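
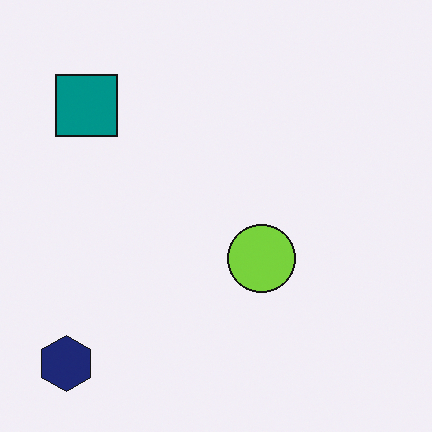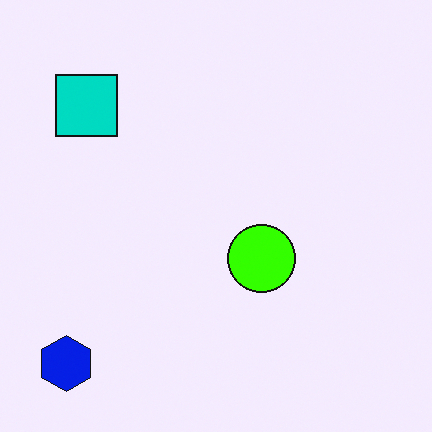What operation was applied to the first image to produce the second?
It was heavily oversaturated.

All colors are more vivid — a global saturation change.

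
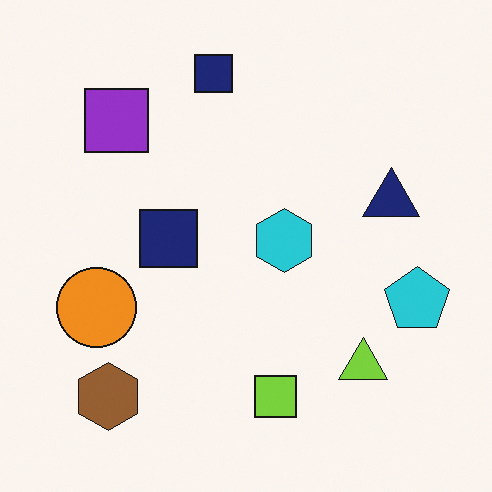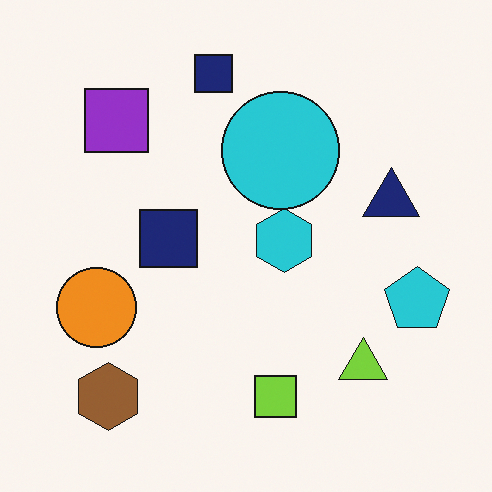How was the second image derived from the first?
It was overlaid with an additional cyan circle.

A cyan circle appears in the second image that is absent from the first.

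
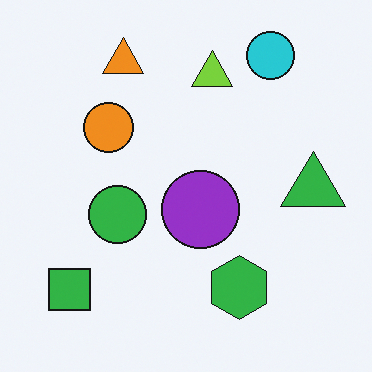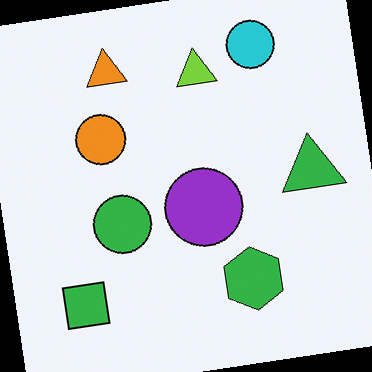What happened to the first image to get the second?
The transformation is: rotated counter-clockwise by a small amount.

Every shape is tilted by the same angle and the image corners show triangular fill wedges — a whole-image rotation by a non-right angle.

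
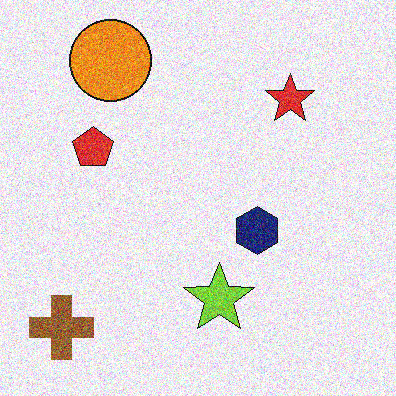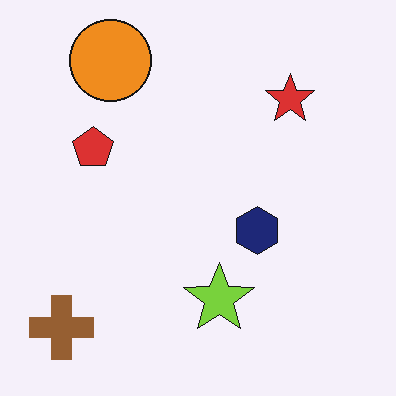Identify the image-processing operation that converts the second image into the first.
Degraded with a thick layer of grain.

Random speckle covers the whole image, including the flat background.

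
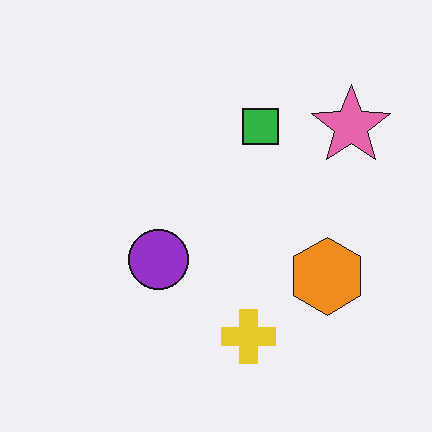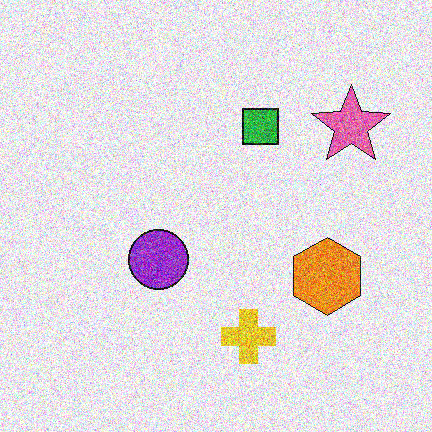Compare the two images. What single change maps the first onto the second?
The second image is the first degraded with strong gaussian noise.

Random speckle covers the whole image, including the flat background.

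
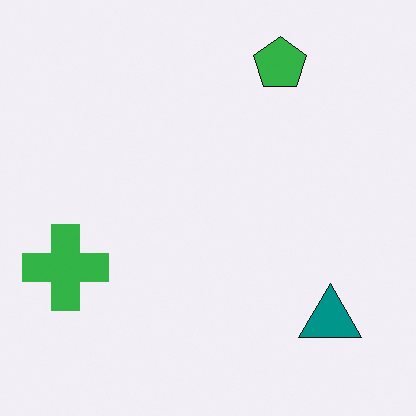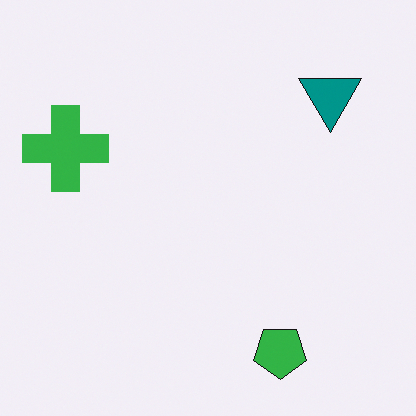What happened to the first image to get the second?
The transformation is: flipped vertically (top ↔ bottom).

The green pentagon is in the top-right of the first image and the bottom-right of the second — shapes on opposite sides of the horizontal midline have swapped in a mirror flip.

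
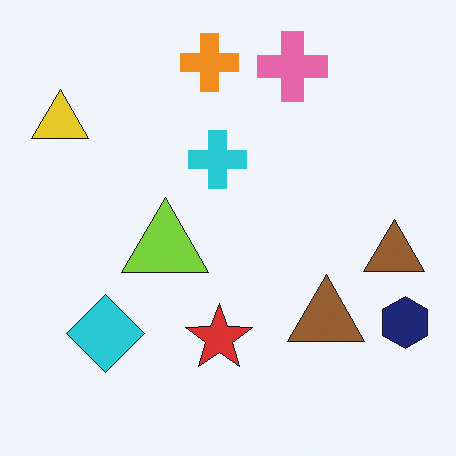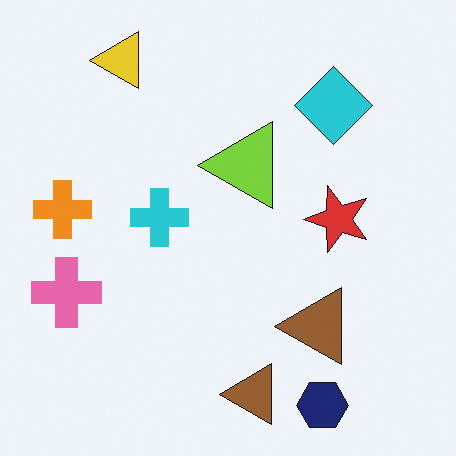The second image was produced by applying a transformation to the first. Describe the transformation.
The transformation is: transposed (reflected across the top-left ↔ bottom-right diagonal).

Shapes have swapped their row and column positions — what was in the top-right is now in the bottom-left — a diagonal reflection.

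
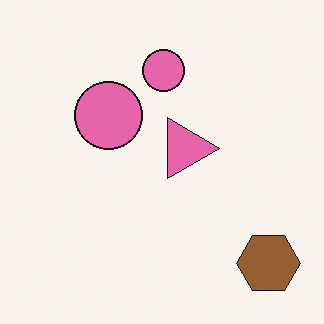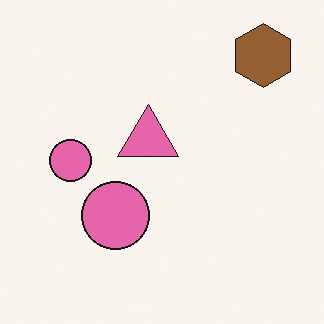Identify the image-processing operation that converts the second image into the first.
It was rotated 90° clockwise.

The brown hexagon sits in the top-right of the second image and the bottom-right of the first — consistent with a whole-image 90° clockwise rotation.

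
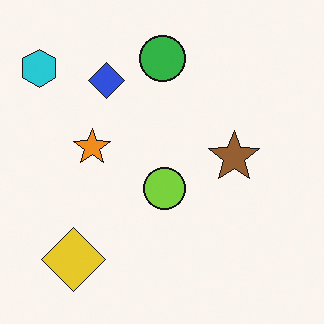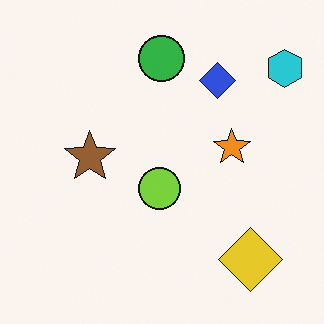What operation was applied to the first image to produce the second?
This is the original image flipped horizontally (left ↔ right).

The cyan hexagon is in the top-left of the first image and the top-right of the second — shapes on opposite sides of the vertical midline have swapped in a mirror flip.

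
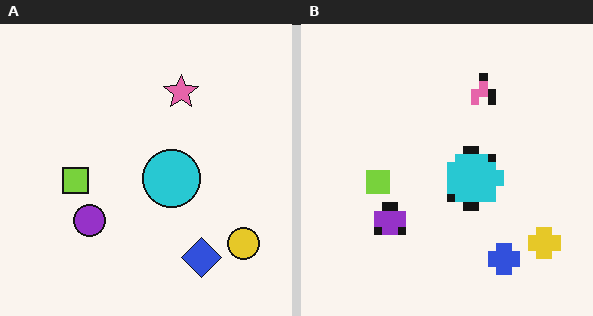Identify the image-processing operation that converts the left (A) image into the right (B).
The right (B) image is the left (A) pixelated into visible square blocks.

Shapes are reduced to large square blocks; fine edges and outlines are lost — a downscale-then-upscale (mosaic) effect.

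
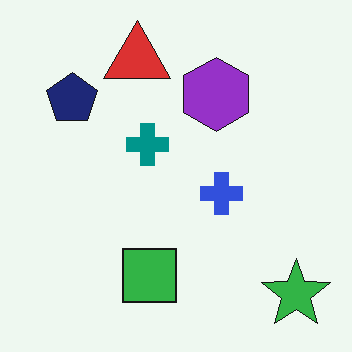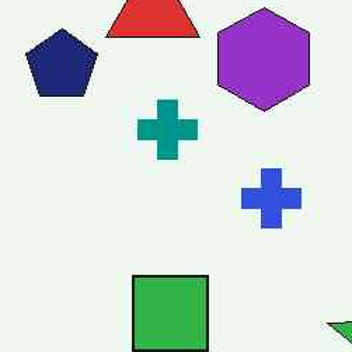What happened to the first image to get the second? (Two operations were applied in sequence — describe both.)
It was JPEG-compressed with visible artifacts, then cropped to a modestly smaller region and rescaled.

Blocky 8×8 compression artifacts appear around shape edges and the flat background shows ringing — characteristic JPEG degradation. The visible shapes are larger and the field of view is narrower; shapes near the original edges may be partly or wholly outside the frame — a crop-and-rescale.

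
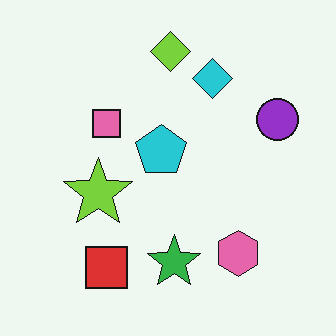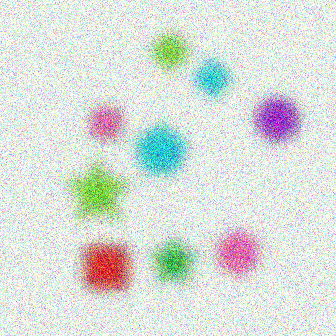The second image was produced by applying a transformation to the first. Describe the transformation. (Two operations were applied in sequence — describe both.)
The second image is the first strongly gaussian-blurred, then degraded with strong gaussian noise.

Shape edges and outlines are uniformly softened across the whole image. Random speckle covers the whole image, including the flat background.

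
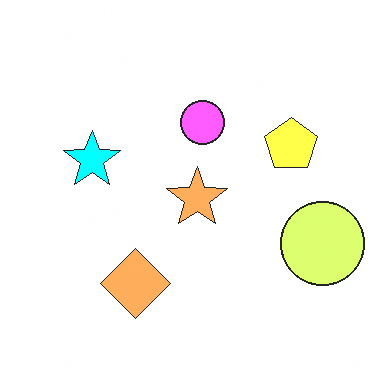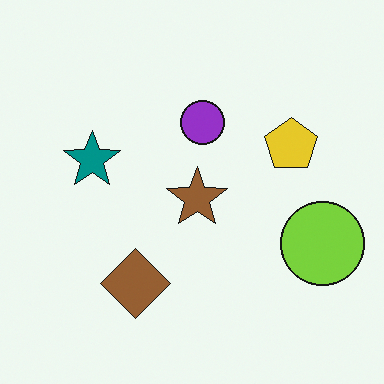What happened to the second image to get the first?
The image was substantially brightened.

Every pixel — background and shapes alike — is uniformly brightened.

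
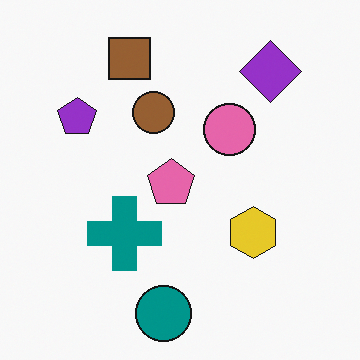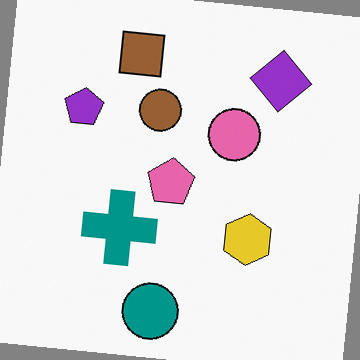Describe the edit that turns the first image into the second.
The second image is the first rotated clockwise by a slight angle.

Every shape is tilted by the same angle and the image corners show triangular fill wedges — a whole-image rotation by a non-right angle.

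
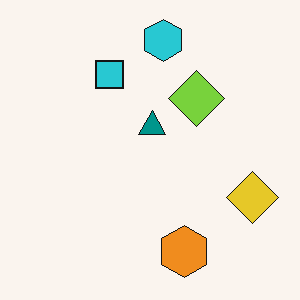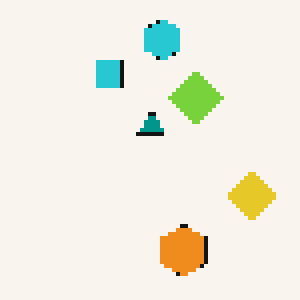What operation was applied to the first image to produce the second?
It was mildly pixelated.

Shapes are reduced to large square blocks; fine edges and outlines are lost — a downscale-then-upscale (mosaic) effect.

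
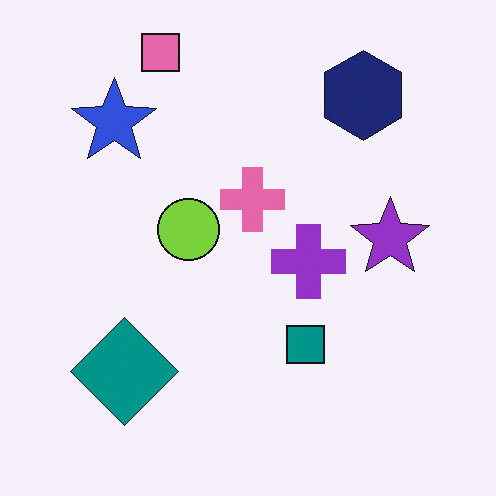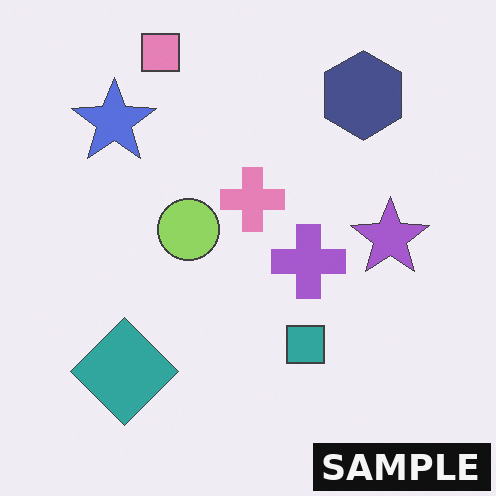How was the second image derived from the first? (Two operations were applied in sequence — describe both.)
It was given slightly reduced contrast, then watermarked with the text "SAMPLE" in the lower-right corner.

Tones are pushed toward mid-grey across the whole image — a global contrast change. A dark label reading "SAMPLE" appears in the lower-right corner.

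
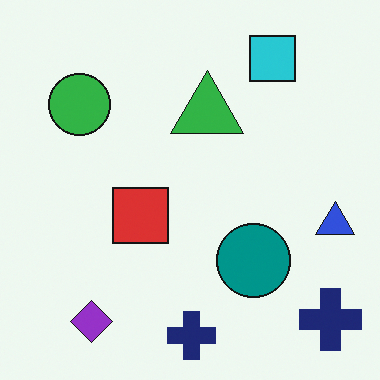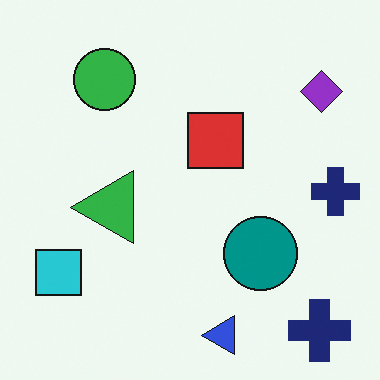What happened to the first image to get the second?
The transformation is: transposed (reflected across the top-left ↔ bottom-right diagonal).

Shapes have swapped their row and column positions — what was in the top-right is now in the bottom-left — a diagonal reflection.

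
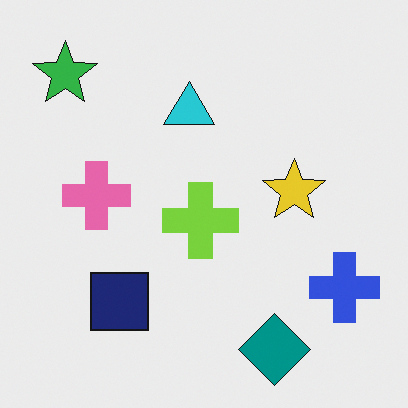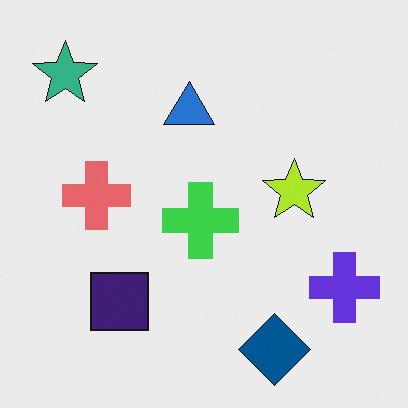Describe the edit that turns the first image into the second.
It was hue-shifted by a small amount.

Every shape's color has rotated by the same amount around the hue wheel — a uniform hue shift.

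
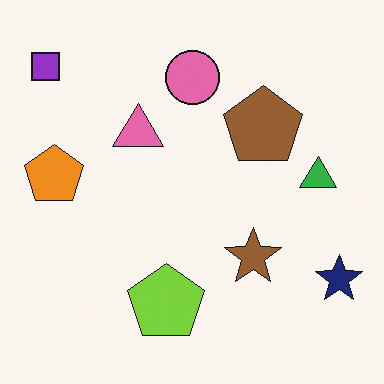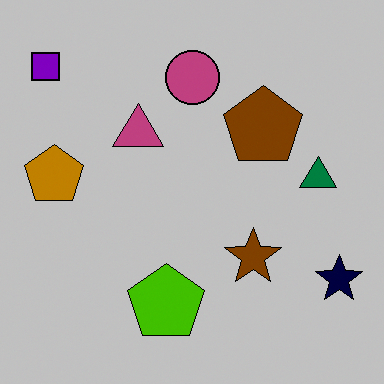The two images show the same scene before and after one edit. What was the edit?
The second image is the first heavily posterized to just a handful of flat colors.

Each flat color has snapped to a coarser quantized level — most visibly, the near-white background has dropped to a flat grey.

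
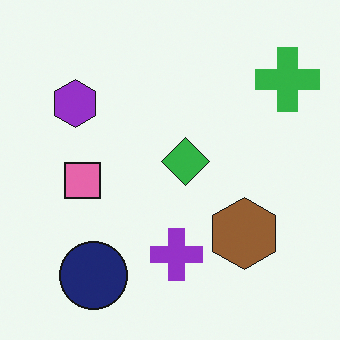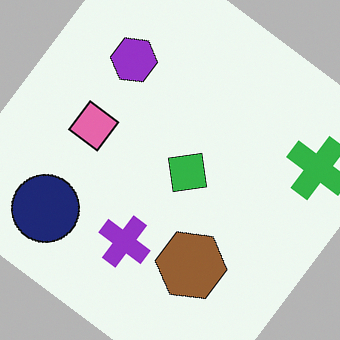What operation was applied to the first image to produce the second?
It was rotated clockwise by a large amount — several tens of degrees.

Every shape is tilted by the same angle and the image corners show triangular fill wedges — a whole-image rotation by a non-right angle.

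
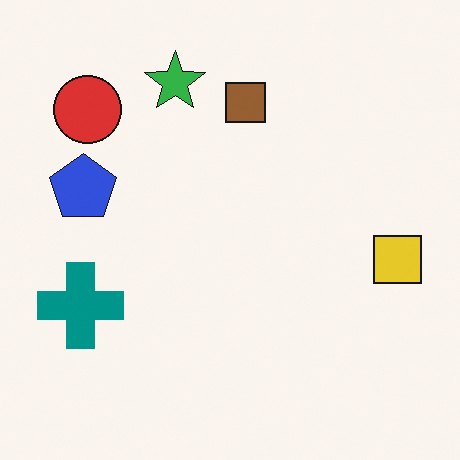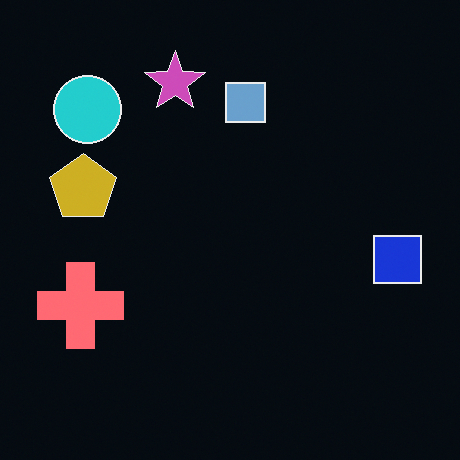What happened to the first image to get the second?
The transformation is: color-inverted (negative).

The light background has become dark and every shape's color is its complement — a photographic negative.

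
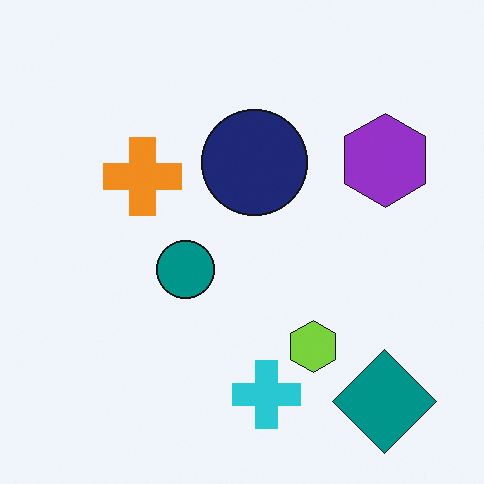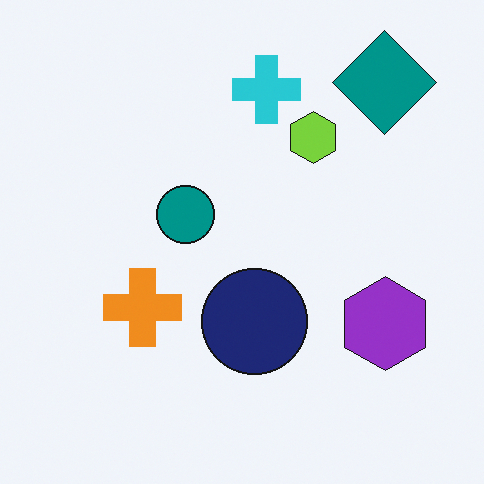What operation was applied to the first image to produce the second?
It was flipped vertically (top ↔ bottom).

The teal diamond is in the bottom-right of the first image and the top-right of the second — shapes on opposite sides of the horizontal midline have swapped in a mirror flip.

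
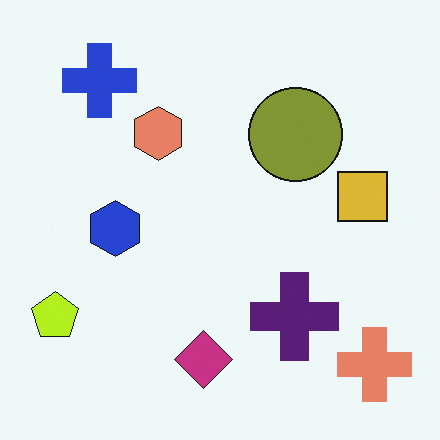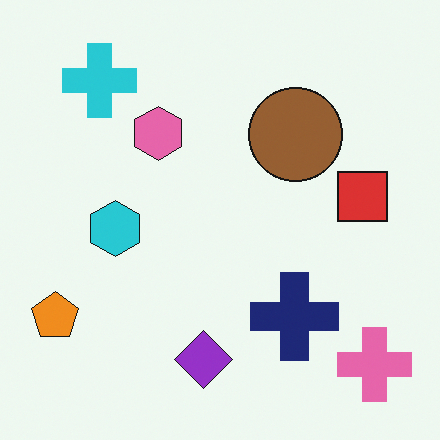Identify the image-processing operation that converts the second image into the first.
The first image is the second hue-shifted slightly.

Every shape's color has rotated by the same amount around the hue wheel — a uniform hue shift.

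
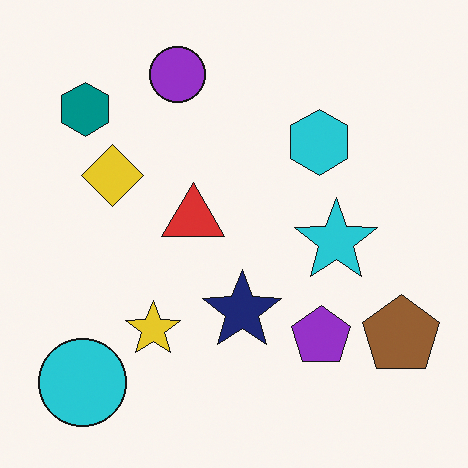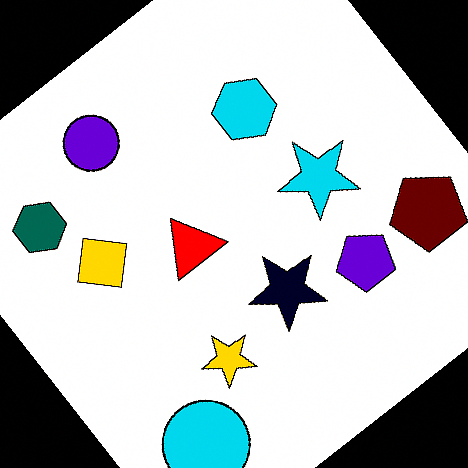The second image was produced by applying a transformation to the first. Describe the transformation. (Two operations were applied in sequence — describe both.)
Rotated counter-clockwise by a large amount — several tens of degrees, then boosted in contrast.

Every shape is tilted by the same angle and the image corners show triangular fill wedges — a whole-image rotation by a non-right angle. Tones are pushed away from mid-grey across the whole image — a global contrast change.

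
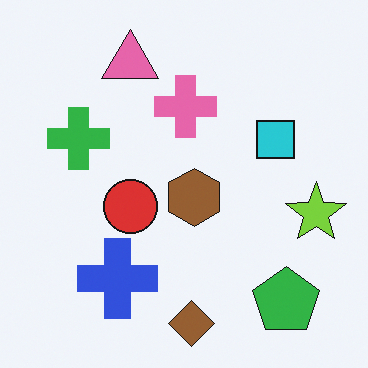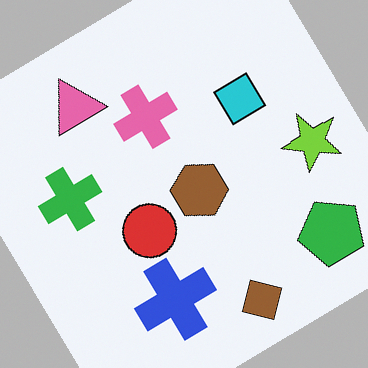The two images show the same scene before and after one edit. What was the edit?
This is the original image rotated counter-clockwise by a large amount — several tens of degrees.

Every shape is tilted by the same angle and the image corners show triangular fill wedges — a whole-image rotation by a non-right angle.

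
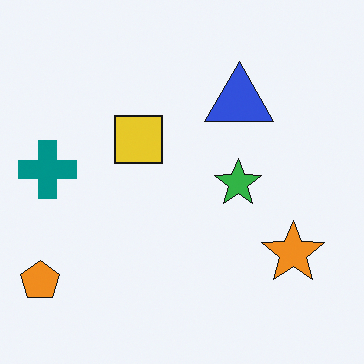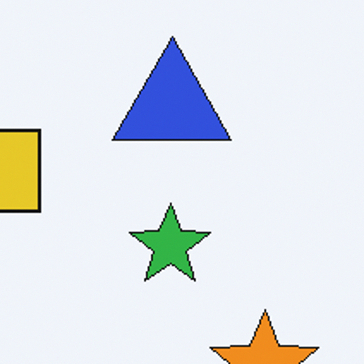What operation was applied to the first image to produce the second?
The second image is the first cropped to a noticeably smaller region and rescaled.

The visible shapes are larger and the field of view is narrower; shapes near the original edges may be partly or wholly outside the frame — a crop-and-rescale.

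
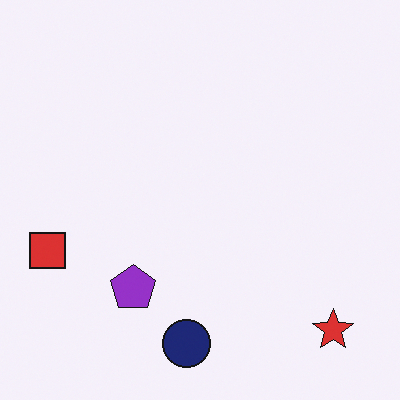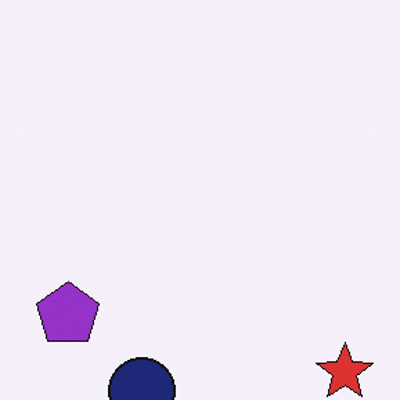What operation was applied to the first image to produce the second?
The second image is the first cropped slightly and scaled back up.

The visible shapes are larger and the field of view is narrower; shapes near the original edges may be partly or wholly outside the frame — a crop-and-rescale.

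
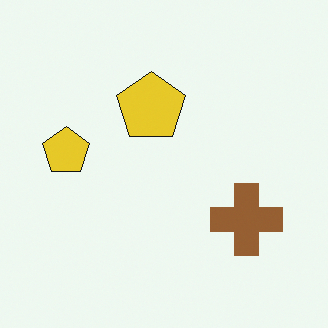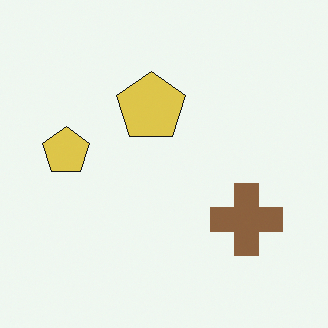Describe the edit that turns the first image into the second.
This is the original image slightly desaturated.

All colors are more muted and greyish — a global saturation change.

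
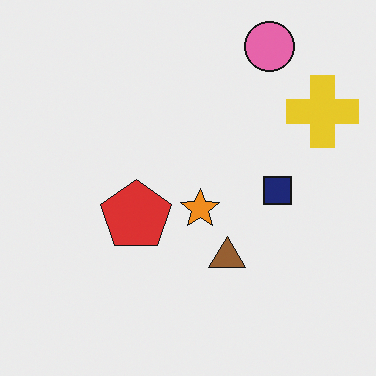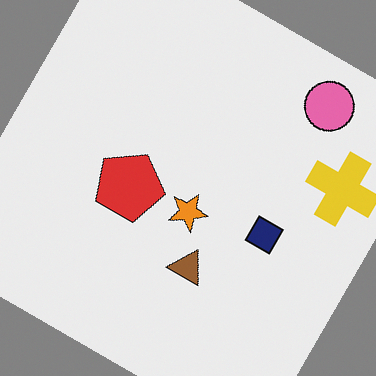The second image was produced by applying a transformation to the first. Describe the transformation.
Rotated clockwise by a large amount — several tens of degrees.

Every shape is tilted by the same angle and the image corners show triangular fill wedges — a whole-image rotation by a non-right angle.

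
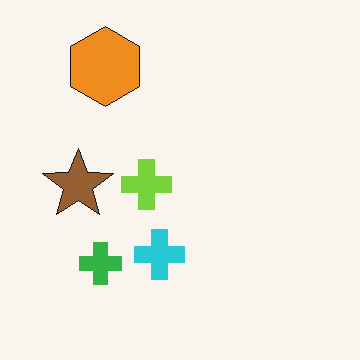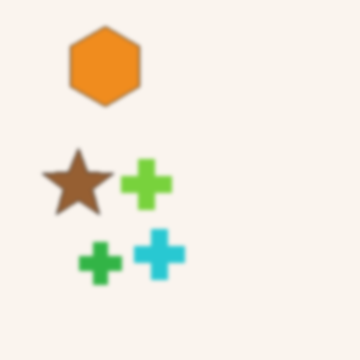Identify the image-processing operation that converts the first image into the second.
The image was given a subtle gaussian blur.

Shape edges and outlines are uniformly softened across the whole image.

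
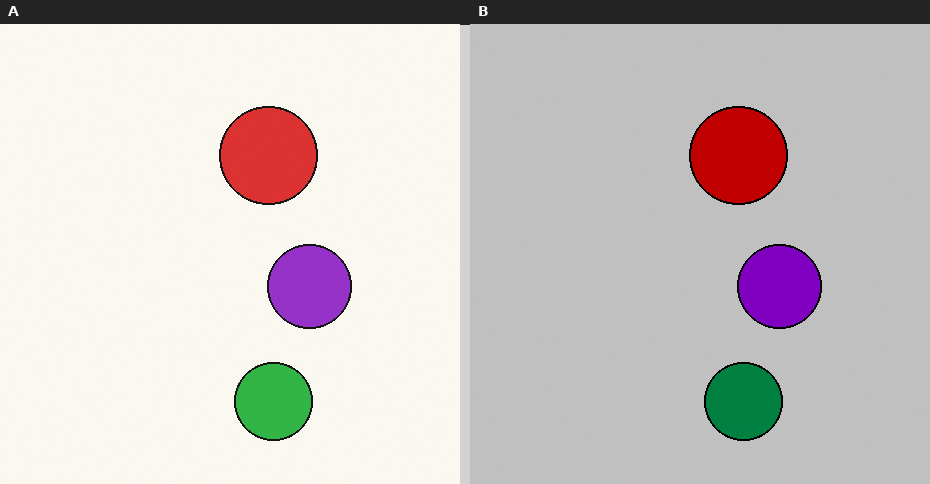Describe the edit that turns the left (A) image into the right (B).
The right (B) image is the left (A) aggressively posterized.

Each flat color has snapped to a coarser quantized level — most visibly, the near-white background has dropped to a flat grey.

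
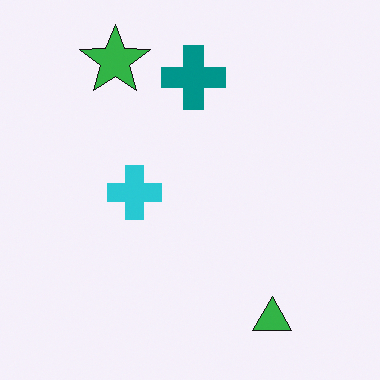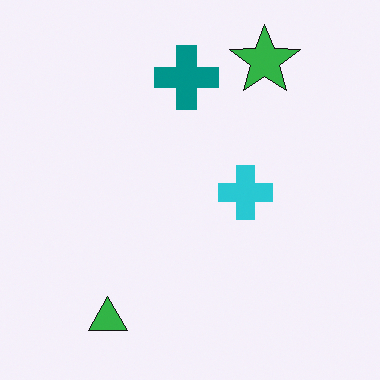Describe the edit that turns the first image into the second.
The transformation is: flipped horizontally (left ↔ right).

The green triangle is in the bottom-right of the first image and the bottom-left of the second — shapes on opposite sides of the vertical midline have swapped in a mirror flip.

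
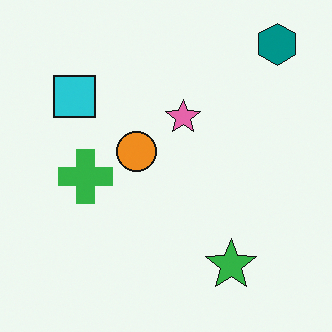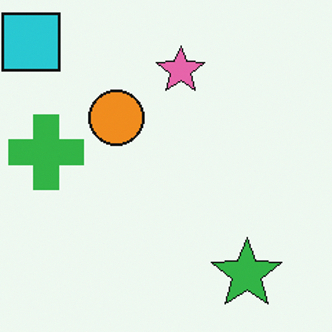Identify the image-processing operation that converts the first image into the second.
This is the original image cropped slightly and scaled back up.

The visible shapes are larger and the field of view is narrower; shapes near the original edges may be partly or wholly outside the frame — a crop-and-rescale.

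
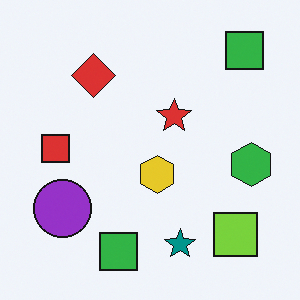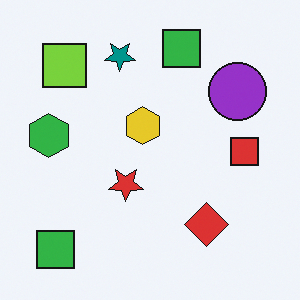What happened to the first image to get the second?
The second image is the first rotated 180°.

The lime square sits in the bottom-right of the first image and the top-left of the second — consistent with a whole-image 180° rotation.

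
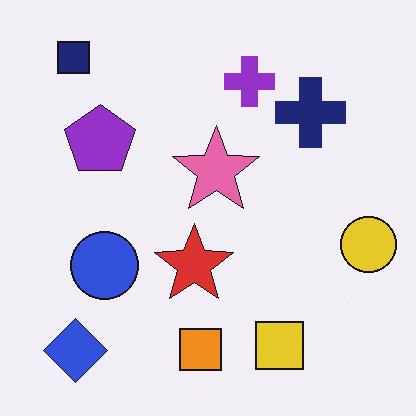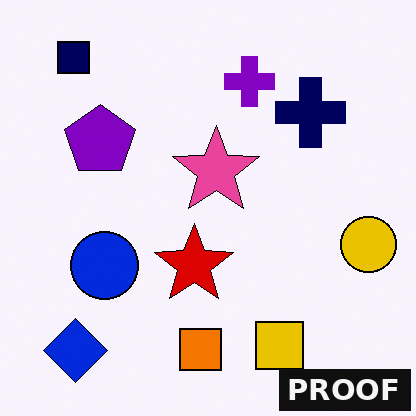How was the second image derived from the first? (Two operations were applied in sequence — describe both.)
Given slightly increased contrast, then watermarked with the text "PROOF" in the lower-right corner.

Tones are pushed away from mid-grey across the whole image — a global contrast change. A dark label reading "PROOF" appears in the lower-right corner.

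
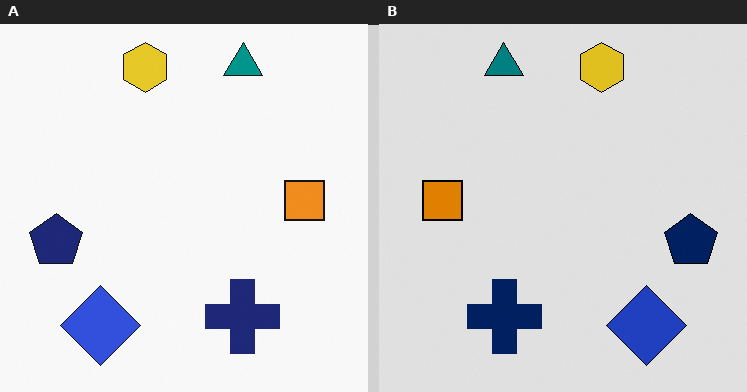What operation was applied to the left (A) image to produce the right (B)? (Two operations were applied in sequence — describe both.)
Flipped horizontally (left ↔ right), then posterized to a reduced palette.

The navy pentagon is in the left of the left (A) image and the right of the right (B) — shapes on opposite sides of the vertical midline have swapped in a mirror flip. Each flat color has snapped to a coarser quantized level — most visibly, the near-white background has dropped to a flat grey.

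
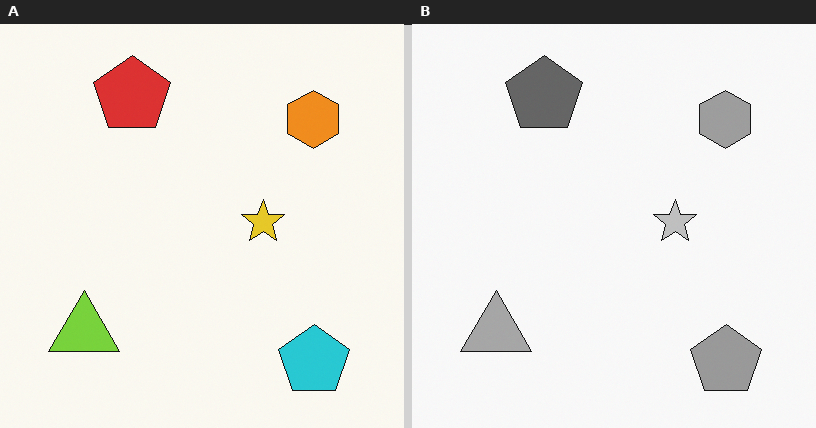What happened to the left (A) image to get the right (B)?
The transformation is: converted to grayscale.

All color is removed — every shape is now a shade of grey.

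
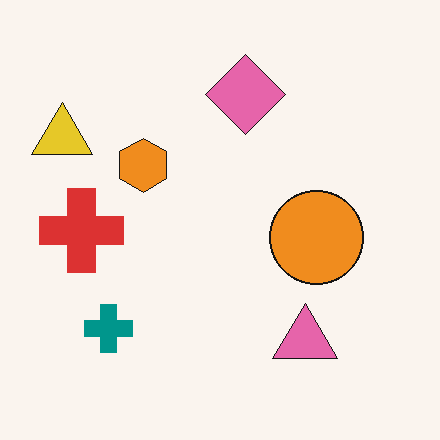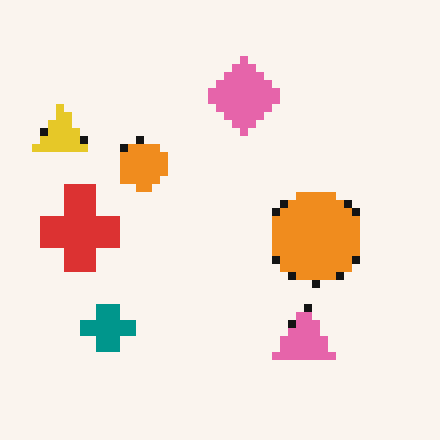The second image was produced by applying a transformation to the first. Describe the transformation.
It was pixelated into visible square blocks.

Shapes are reduced to large square blocks; fine edges and outlines are lost — a downscale-then-upscale (mosaic) effect.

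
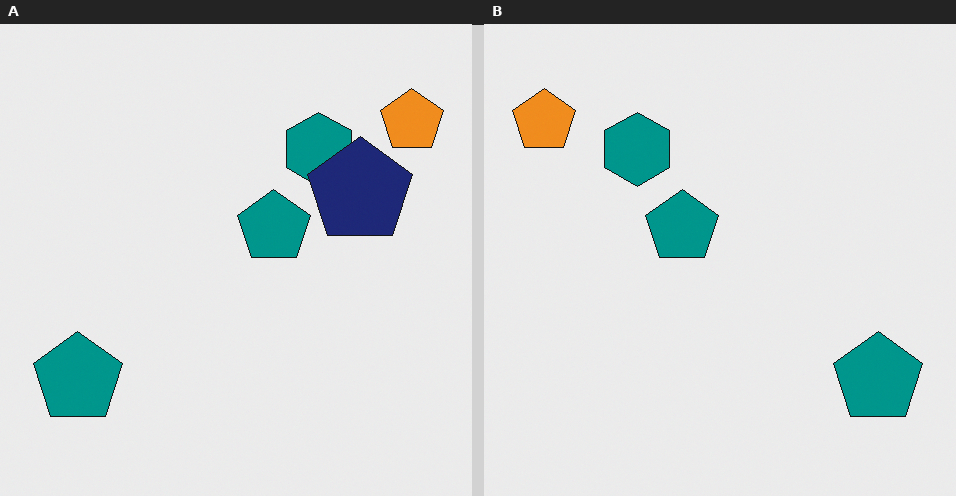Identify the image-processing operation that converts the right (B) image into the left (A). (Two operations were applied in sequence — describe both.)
The image was flipped horizontally (left ↔ right), then overlaid with an additional navy pentagon.

The orange pentagon is in the top-left of the right (B) image and the top-right of the left (A) — shapes on opposite sides of the vertical midline have swapped in a mirror flip. A navy pentagon appears in the left (A) image that is absent from the right (B).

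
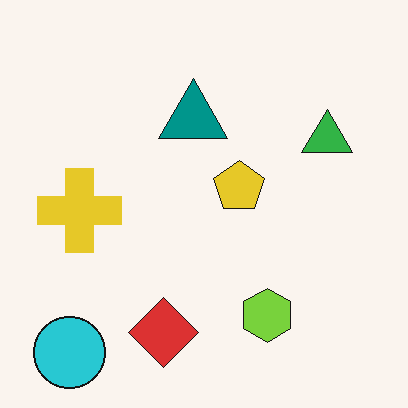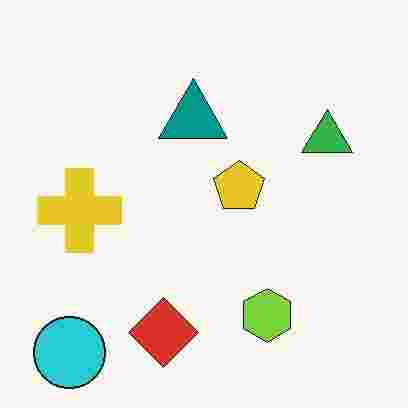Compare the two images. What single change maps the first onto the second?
The transformation is: degraded with heavy JPEG compression.

Blocky 8×8 compression artifacts appear around shape edges and the flat background shows ringing — characteristic JPEG degradation.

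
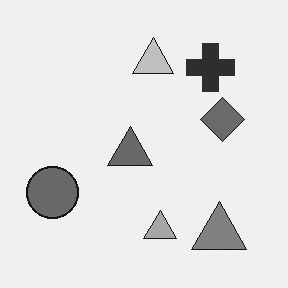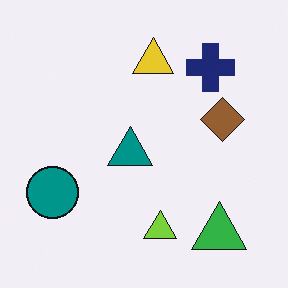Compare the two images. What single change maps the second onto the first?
This is the original image converted to grayscale.

All color is removed — every shape is now a shade of grey.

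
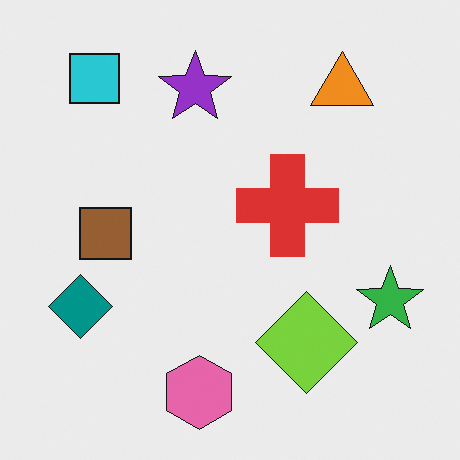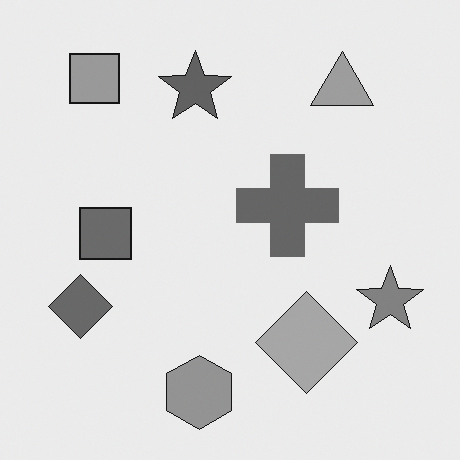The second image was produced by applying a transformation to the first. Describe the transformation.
The image was converted to grayscale.

All color is removed — every shape is now a shade of grey.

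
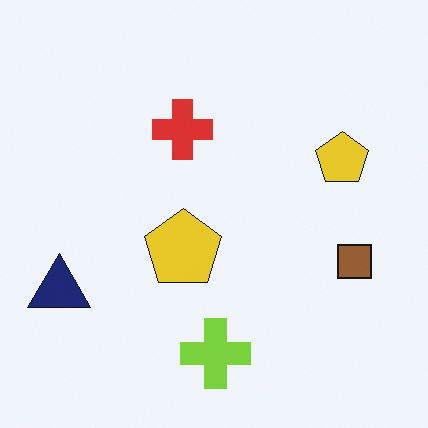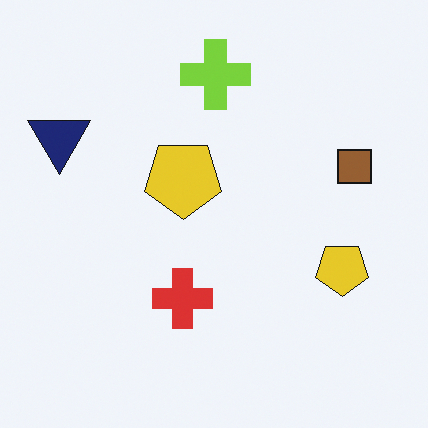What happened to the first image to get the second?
The image was flipped vertically (top ↔ bottom).

The lime cross is in the bottom of the first image and the top of the second — shapes on opposite sides of the horizontal midline have swapped in a mirror flip.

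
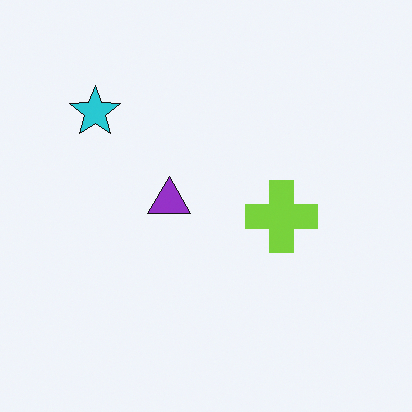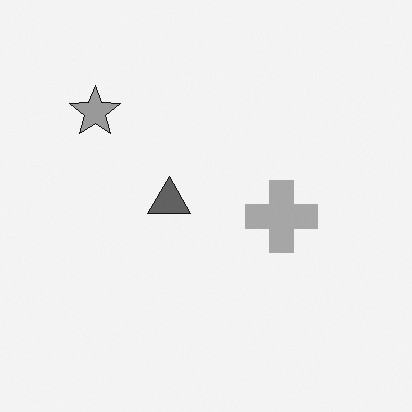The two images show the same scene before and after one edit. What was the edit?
It was converted to grayscale.

All color is removed — every shape is now a shade of grey.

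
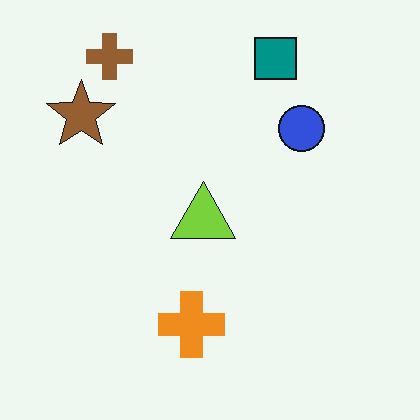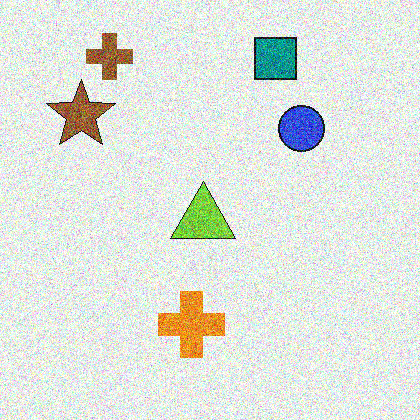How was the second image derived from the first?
The transformation is: degraded with heavy additive noise.

Random speckle covers the whole image, including the flat background.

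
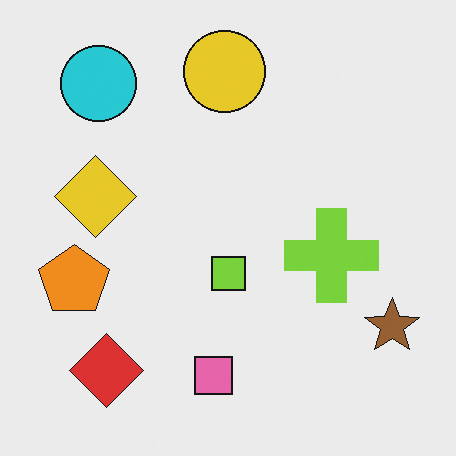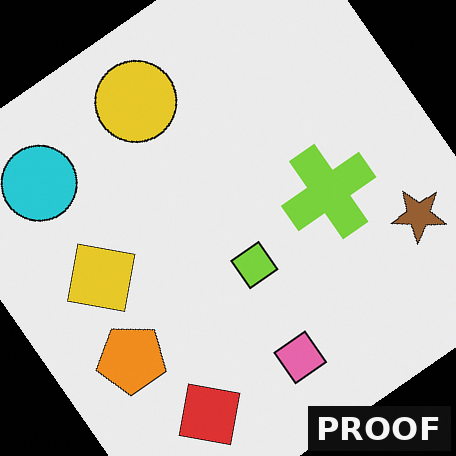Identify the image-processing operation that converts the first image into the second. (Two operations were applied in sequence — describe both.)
The transformation is: rotated counter-clockwise by a large amount — several tens of degrees, then watermarked with the text "PROOF" in the lower-right corner.

Every shape is tilted by the same angle and the image corners show triangular fill wedges — a whole-image rotation by a non-right angle. A dark label reading "PROOF" appears in the lower-right corner.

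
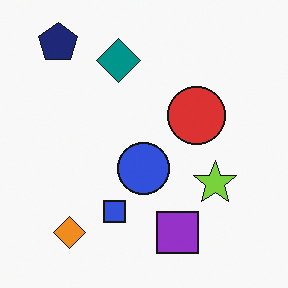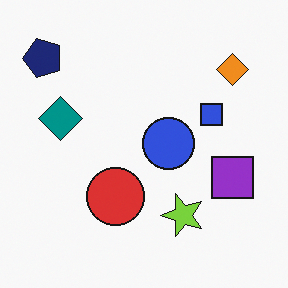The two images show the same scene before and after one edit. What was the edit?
The image was transposed (reflected across the top-left ↔ bottom-right diagonal).

Shapes have swapped their row and column positions — what was in the top-right is now in the bottom-left — a diagonal reflection.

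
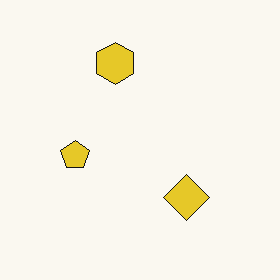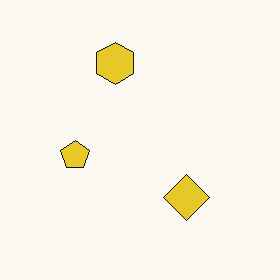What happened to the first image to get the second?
This is the original image given moderate JPEG compression.

Blocky 8×8 compression artifacts appear around shape edges and the flat background shows ringing — characteristic JPEG degradation.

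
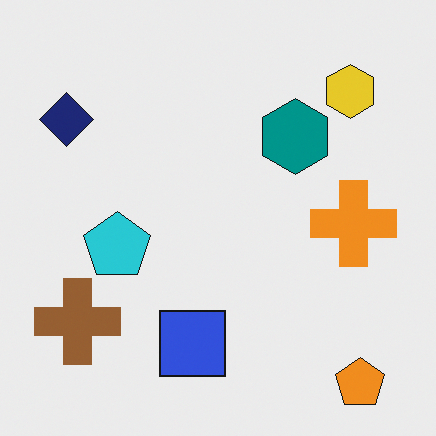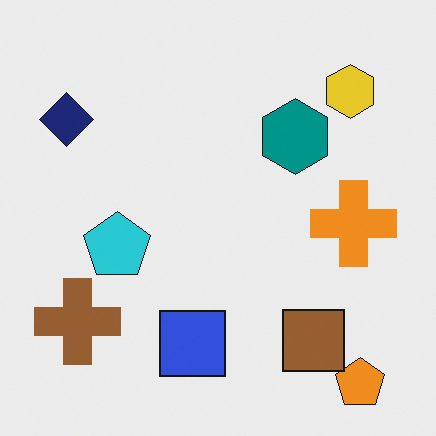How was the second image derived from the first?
This is the original image overlaid with an additional brown square.

A brown square appears in the second image that is absent from the first.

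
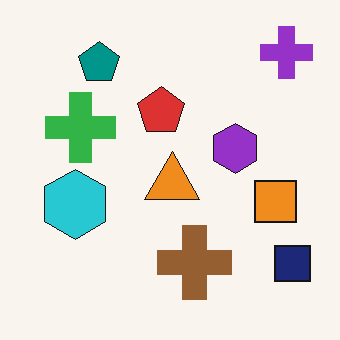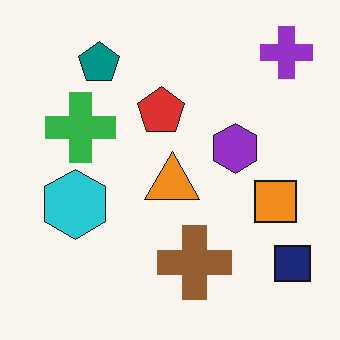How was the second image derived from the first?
The transformation is: given moderate JPEG compression.

Blocky 8×8 compression artifacts appear around shape edges and the flat background shows ringing — characteristic JPEG degradation.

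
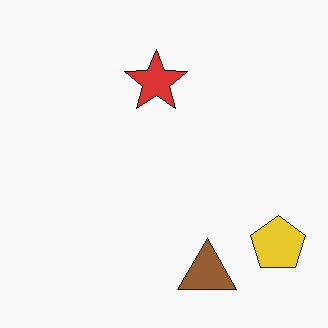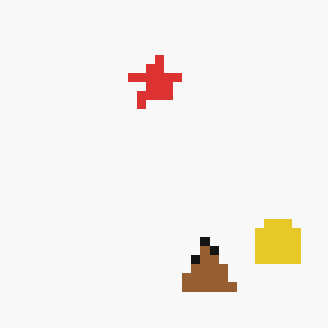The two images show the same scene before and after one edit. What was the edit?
It was coarsely pixelated.

Shapes are reduced to large square blocks; fine edges and outlines are lost — a downscale-then-upscale (mosaic) effect.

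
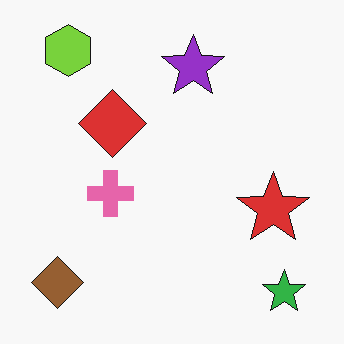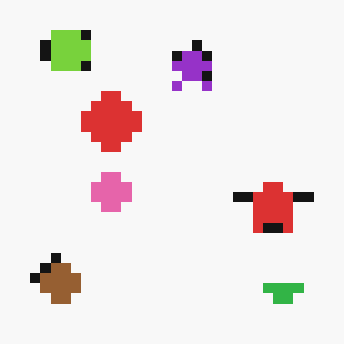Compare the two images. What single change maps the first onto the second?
Heavily pixelated into large blocks.

Shapes are reduced to large square blocks; fine edges and outlines are lost — a downscale-then-upscale (mosaic) effect.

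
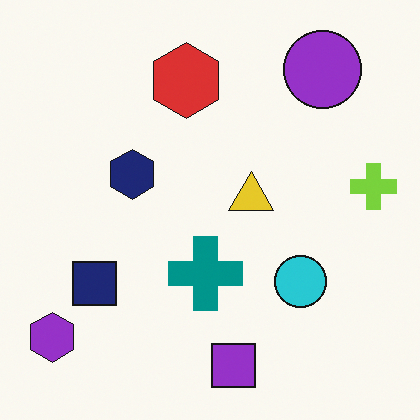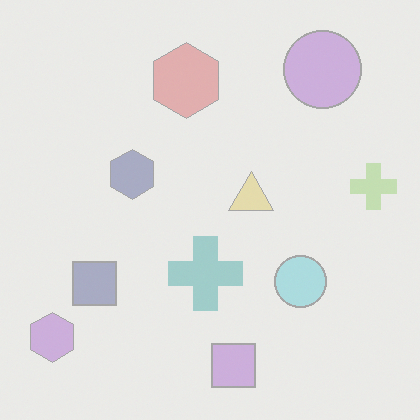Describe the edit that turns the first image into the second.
The second image is the first washed out (contrast reduced).

Tones are pushed toward mid-grey across the whole image — a global contrast change.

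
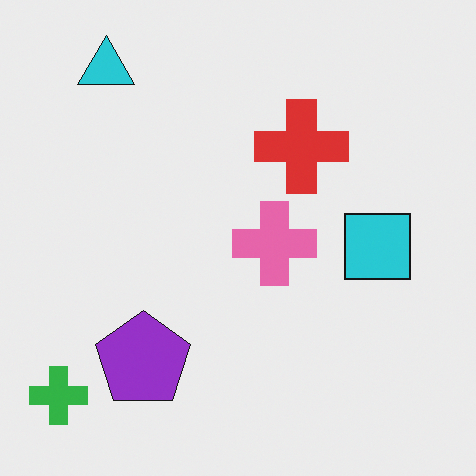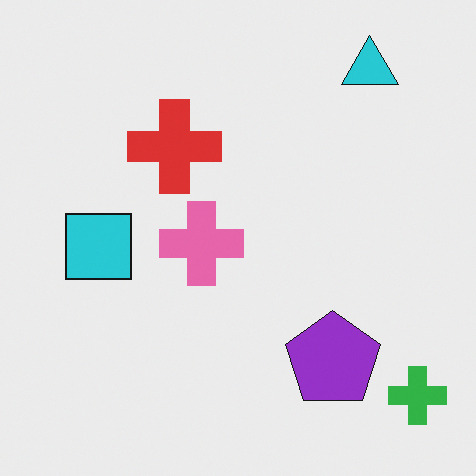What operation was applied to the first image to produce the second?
The image was flipped horizontally (left ↔ right).

The green cross is in the bottom-left of the first image and the bottom-right of the second — shapes on opposite sides of the vertical midline have swapped in a mirror flip.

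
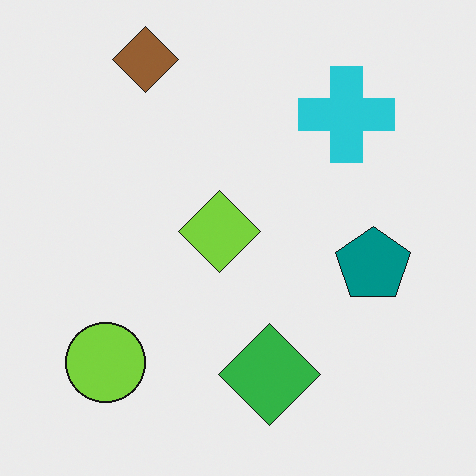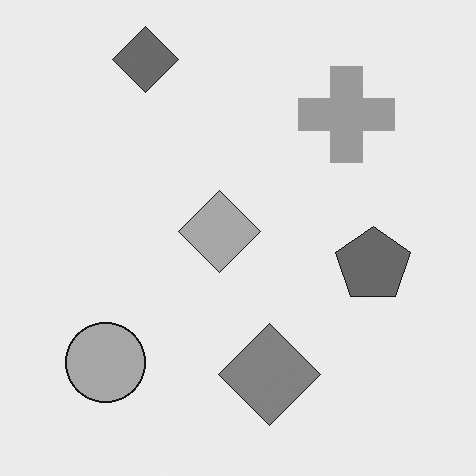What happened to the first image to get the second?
This is the original image converted to grayscale.

All color is removed — every shape is now a shade of grey.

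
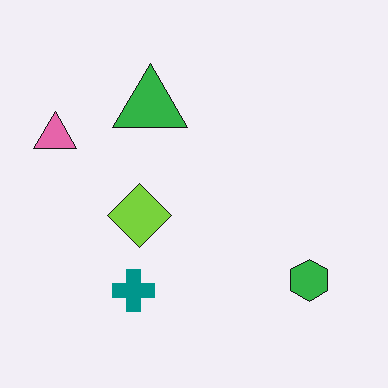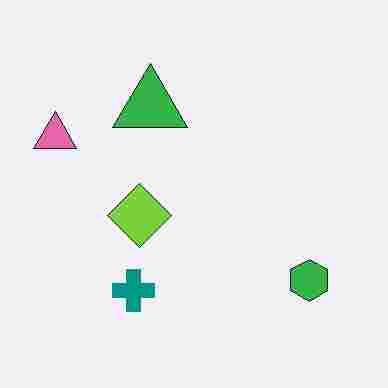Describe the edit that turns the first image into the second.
The image was degraded with heavy JPEG compression.

Blocky 8×8 compression artifacts appear around shape edges and the flat background shows ringing — characteristic JPEG degradation.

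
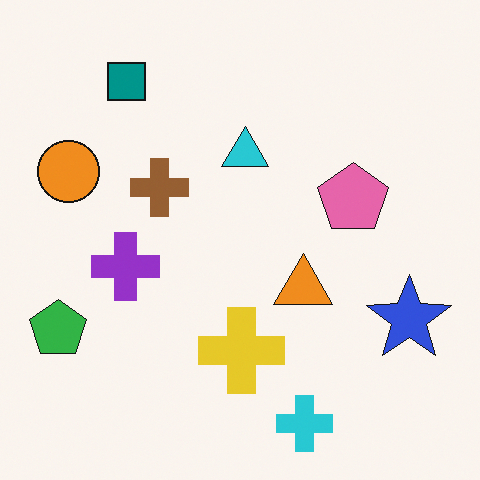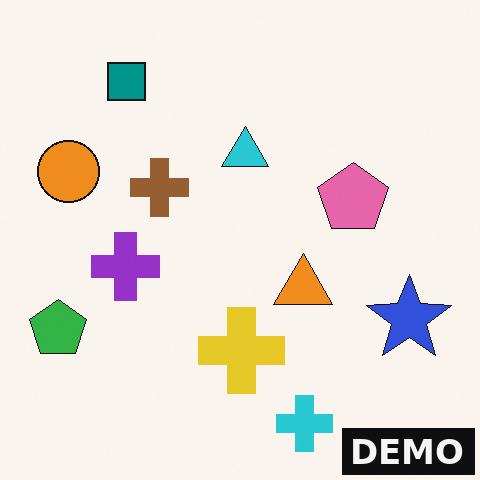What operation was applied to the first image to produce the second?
The transformation is: watermarked with the text "DEMO" in the lower-right corner.

A dark label reading "DEMO" appears in the lower-right corner.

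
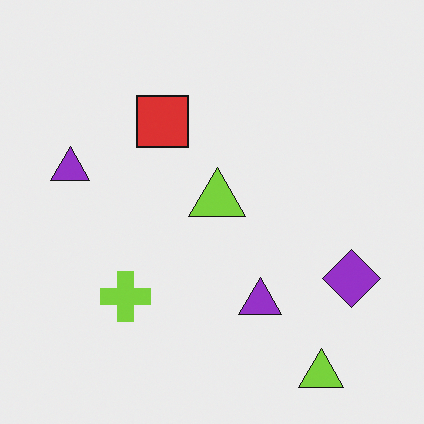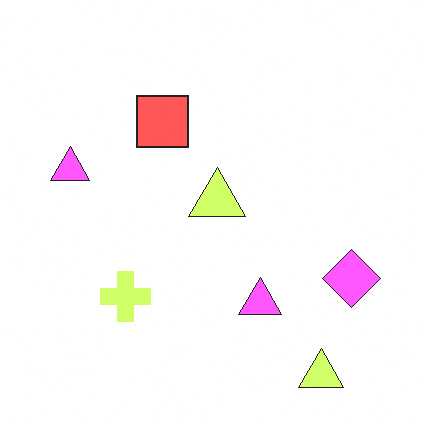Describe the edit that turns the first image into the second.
It was noticeably brightened.

Every pixel — background and shapes alike — is uniformly brightened.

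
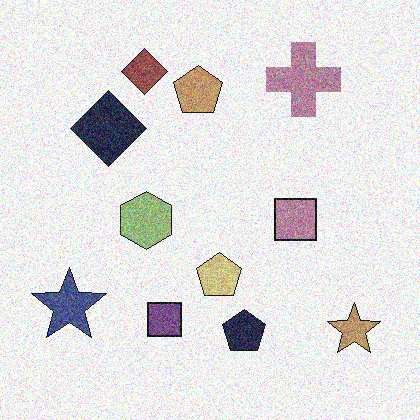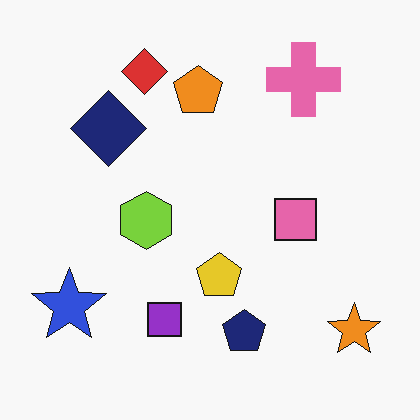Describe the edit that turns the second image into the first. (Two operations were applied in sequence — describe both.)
This is the original image made much more muted (saturation change), then degraded with moderate additive noise.

All colors are more muted and greyish — a global saturation change. Random speckle covers the whole image, including the flat background.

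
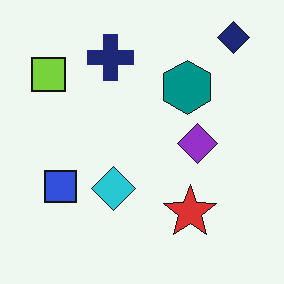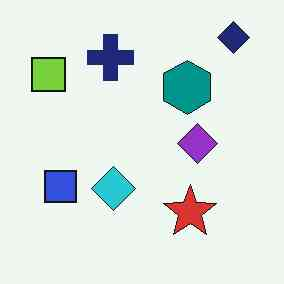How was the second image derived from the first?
This is the original image given moderate JPEG compression.

Blocky 8×8 compression artifacts appear around shape edges and the flat background shows ringing — characteristic JPEG degradation.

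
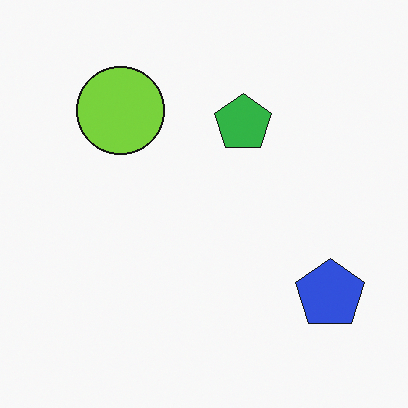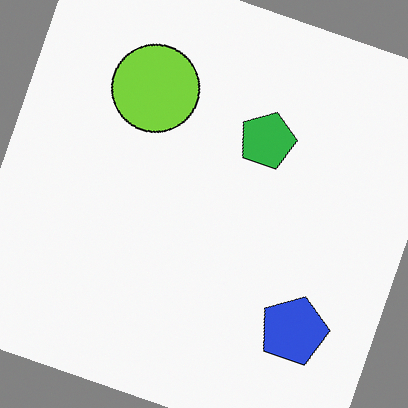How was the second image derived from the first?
The transformation is: rotated clockwise by a clearly visible amount.

Every shape is tilted by the same angle and the image corners show triangular fill wedges — a whole-image rotation by a non-right angle.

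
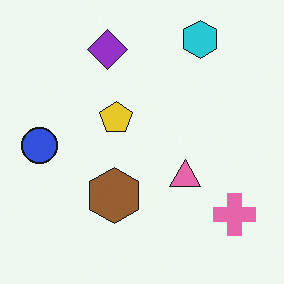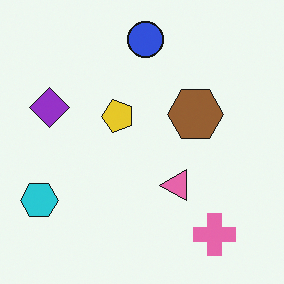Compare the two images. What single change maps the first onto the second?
Transposed (reflected across the top-left ↔ bottom-right diagonal).

Shapes have swapped their row and column positions — what was in the top-right is now in the bottom-left — a diagonal reflection.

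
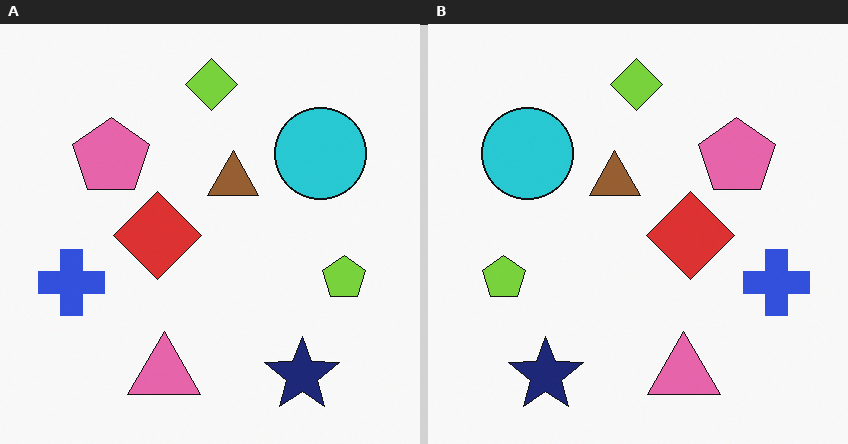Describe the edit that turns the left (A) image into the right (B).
It was flipped horizontally (left ↔ right).

The blue cross is in the left of the left (A) image and the right of the right (B) — shapes on opposite sides of the vertical midline have swapped in a mirror flip.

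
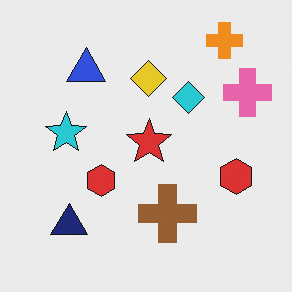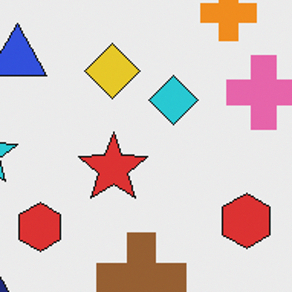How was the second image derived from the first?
Cropped slightly and scaled back up.

The visible shapes are larger and the field of view is narrower; shapes near the original edges may be partly or wholly outside the frame — a crop-and-rescale.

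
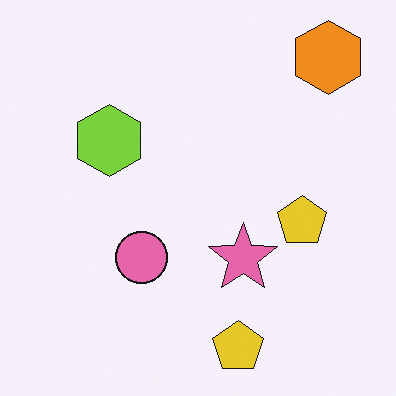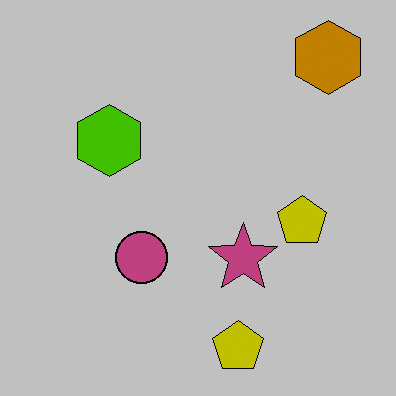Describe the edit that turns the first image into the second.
The image was heavily posterized to just a handful of flat colors.

Each flat color has snapped to a coarser quantized level — most visibly, the near-white background has dropped to a flat grey.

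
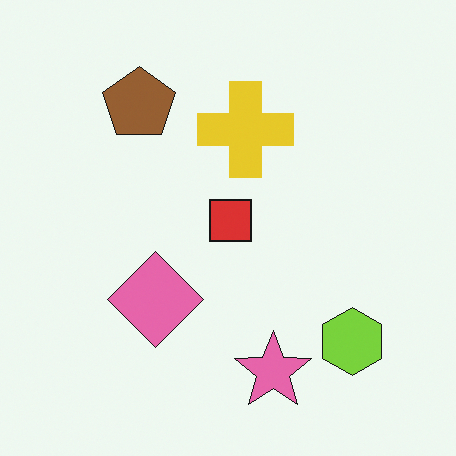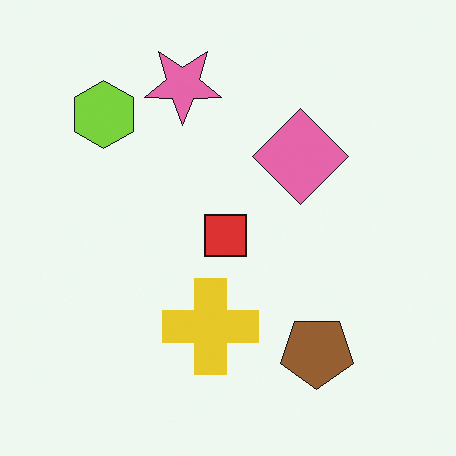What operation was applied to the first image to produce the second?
Rotated 180°.

The lime hexagon sits in the bottom-right of the first image and the top-left of the second — consistent with a whole-image 180° rotation.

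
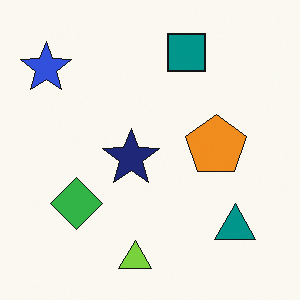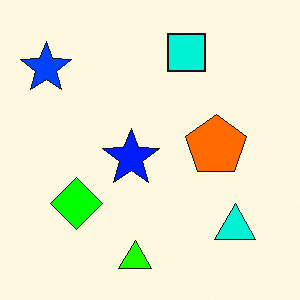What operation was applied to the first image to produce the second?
The transformation is: heavily oversaturated.

All colors are more vivid — a global saturation change.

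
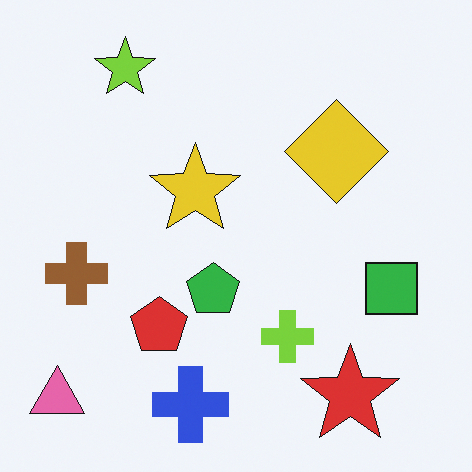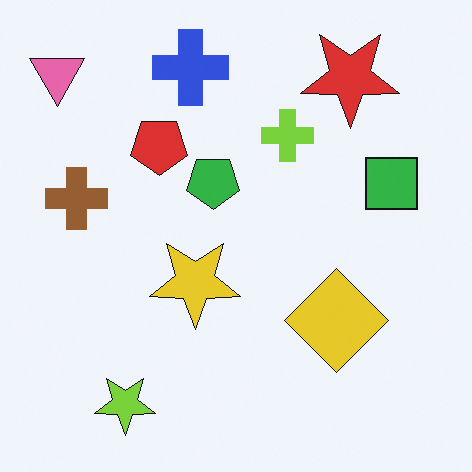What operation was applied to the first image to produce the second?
It was flipped vertically (top ↔ bottom).

The lime star is in the top-left of the first image and the bottom-left of the second — shapes on opposite sides of the horizontal midline have swapped in a mirror flip.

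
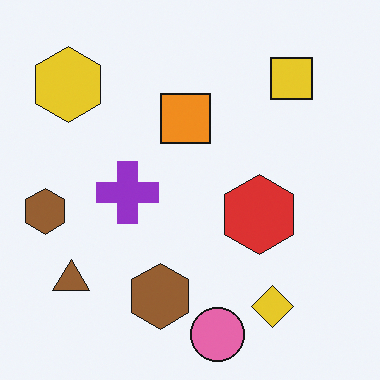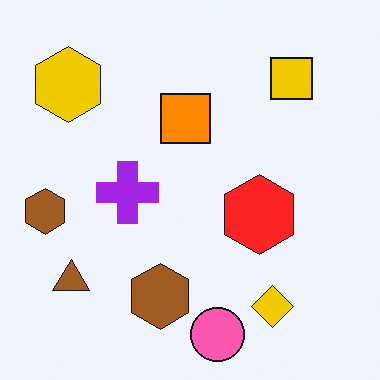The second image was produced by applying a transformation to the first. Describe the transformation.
Slightly oversaturated.

All colors are more vivid — a global saturation change.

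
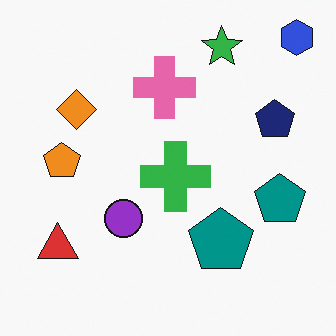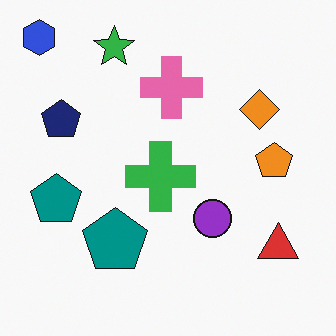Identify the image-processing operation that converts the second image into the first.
Flipped horizontally (left ↔ right).

The blue hexagon is in the top-left of the second image and the top-right of the first — shapes on opposite sides of the vertical midline have swapped in a mirror flip.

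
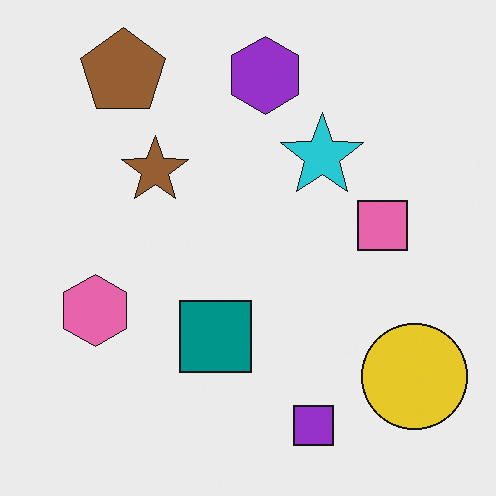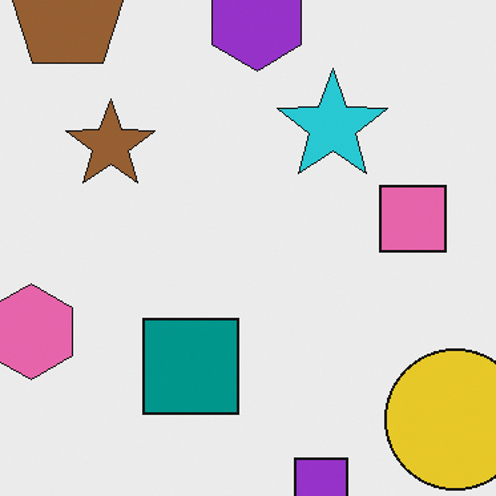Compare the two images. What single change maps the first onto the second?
It was cropped slightly and scaled back up.

The visible shapes are larger and the field of view is narrower; shapes near the original edges may be partly or wholly outside the frame — a crop-and-rescale.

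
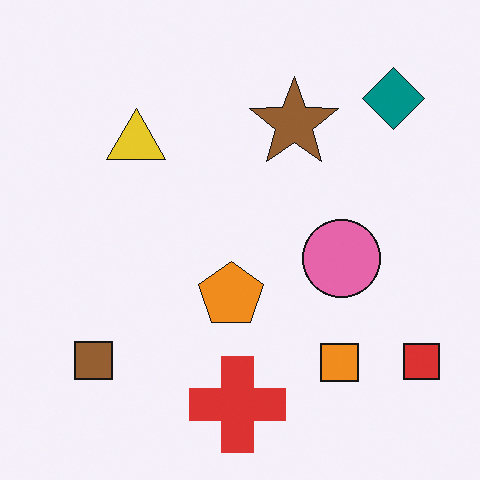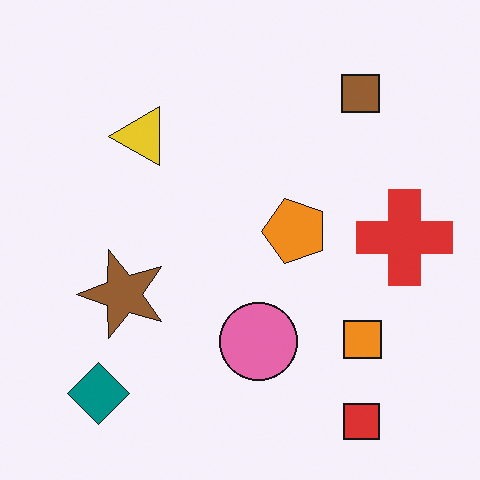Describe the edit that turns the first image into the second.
This is the original image transposed (reflected across the top-left ↔ bottom-right diagonal).

Shapes have swapped their row and column positions — what was in the top-right is now in the bottom-left — a diagonal reflection.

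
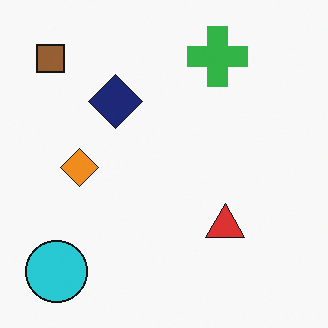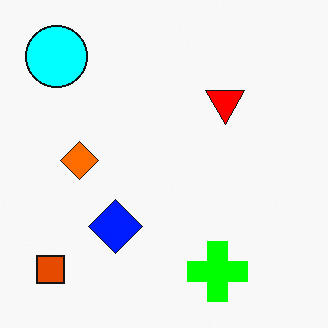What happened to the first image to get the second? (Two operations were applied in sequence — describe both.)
The transformation is: made much more vivid (saturation change), then flipped vertically (top ↔ bottom).

All colors are more vivid — a global saturation change. The green cross is in the top of the first image and the bottom of the second — shapes on opposite sides of the horizontal midline have swapped in a mirror flip.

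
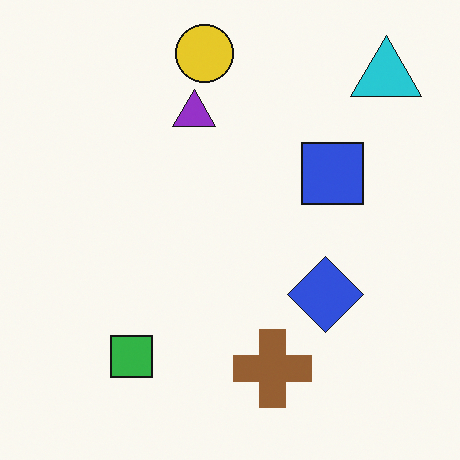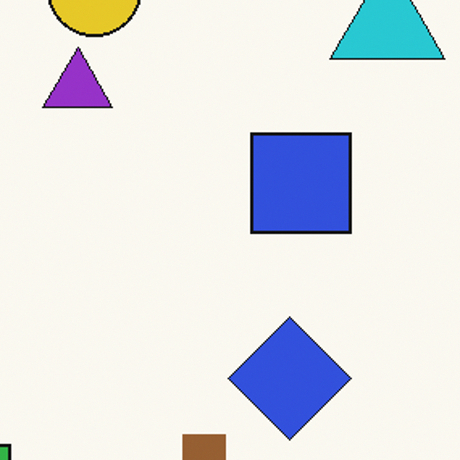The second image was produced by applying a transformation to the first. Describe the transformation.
This is the original image cropped to a modestly smaller region and rescaled.

The visible shapes are larger and the field of view is narrower; shapes near the original edges may be partly or wholly outside the frame — a crop-and-rescale.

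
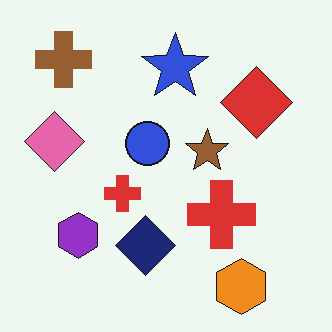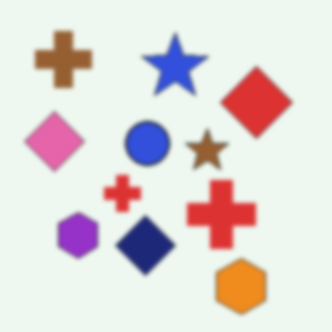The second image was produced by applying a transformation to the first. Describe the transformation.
The transformation is: slightly softened.

Shape edges and outlines are uniformly softened across the whole image.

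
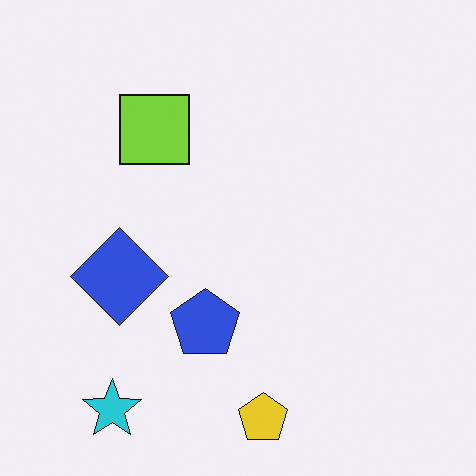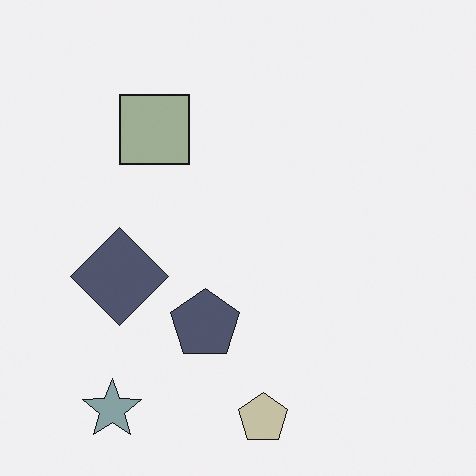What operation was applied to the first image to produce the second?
This is the original image heavily desaturated.

All colors are more muted and greyish — a global saturation change.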